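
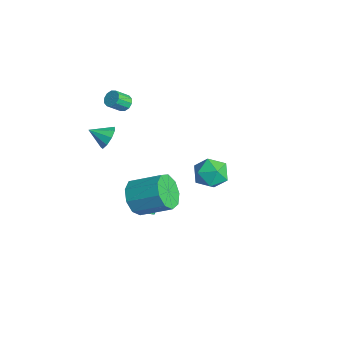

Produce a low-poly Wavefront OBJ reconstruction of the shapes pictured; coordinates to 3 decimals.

v 2.958 -3.623 0.302
v 3.753 -3.706 -0.409
v 4.717 -2.321 0.506
v 3.922 -2.237 1.218
v 3.263 -3.214 -0.638
v 4.227 -1.828 0.277
v 2.63 -2.912 -0.427
v 3.594 -1.527 0.488
v 2.15 -2.943 0.125
v 3.115 -1.558 1.04
v 2.049 -3.292 0.76
v 3.013 -1.907 1.675
v 2.372 -3.796 1.181
v 3.337 -2.41 2.096
v 2.97 -4.218 1.191
v 3.934 -2.833 2.106
v 3.562 -4.362 0.785
v 4.526 -2.977 1.7
v 3.871 -4.16 0.153
v 4.835 -2.775 1.069
v -2.209 -2.356 3.228
v -2.005 -2.68 2.861
v -1.927 -3.428 3.565
v -2.131 -3.104 3.932
v -1.757 -2.519 3.004
v -1.679 -3.267 3.708
v -1.683 -2.297 3.232
v -1.604 -3.045 3.936
v -1.809 -2.097 3.459
v -1.73 -2.845 4.163
v -2.088 -1.996 3.597
v -2.01 -2.744 4.301
v -2.413 -2.032 3.595
v -2.335 -2.78 4.299
v -2.661 -2.193 3.452
v -2.583 -2.941 4.156
v -2.736 -2.415 3.224
v -2.657 -3.163 3.928
v -2.61 -2.615 2.997
v -2.531 -3.363 3.701
v -2.33 -2.716 2.859
v -2.252 -3.464 3.563
v -2.132 2.583 -3.274
v -1.432 3.025 -3.989
v -0.968 1.295 -2.931
v -0.268 1.737 -3.646
v -0.489 2.252 -2.707
v -1.208 3.048 -2.919
v -1.192 1.272 -4.001
v -1.911 2.068 -4.213
v -0.851 2.215 -4.438
v -0.416 2.82 -3.638
v -1.984 1.5 -3.282
v -1.549 2.105 -2.482
v 2.337 -2.895 -1.675
v 2.824 -2.748 -1.571
v 1.803 -2.025 -0.405
v 2.765 -2.601 -1.698
v 2.64 -2.499 -1.82
v 2.469 -2.456 -1.921
v 2.277 -2.481 -1.984
v 2.095 -2.569 -2
v 1.95 -2.707 -1.967
v 1.863 -2.873 -1.889
v 1.849 -3.043 -1.779
v 1.909 -3.19 -1.653
v 2.034 -3.292 -1.53
v 2.205 -3.334 -1.43
v 2.396 -3.31 -1.366
v 2.578 -3.222 -1.35
v 2.723 -3.084 -1.384
v 2.81 -2.918 -1.461
v -2.412 -3.252 0.404
v -1.918 -3.727 0.054
v -2.888 -4.168 0.976
v -1.711 -3.553 0.506
v -1.831 -3.238 0.91
v -2.224 -2.93 1.078
v -2.704 -2.772 0.931
v -3.048 -2.839 0.537
v -3.094 -3.099 0.082
v -2.821 -3.43 -0.223
v -2.357 -3.679 -0.234
f 2 1 5
f 2 5 3
f 3 5 6
f 3 6 4
f 5 1 7
f 5 7 6
f 6 7 8
f 6 8 4
f 7 1 9
f 7 9 8
f 8 9 10
f 8 10 4
f 9 1 11
f 9 11 10
f 10 11 12
f 10 12 4
f 11 1 13
f 11 13 12
f 12 13 14
f 12 14 4
f 13 1 15
f 13 15 14
f 14 15 16
f 14 16 4
f 15 1 17
f 15 17 16
f 16 17 18
f 16 18 4
f 17 1 19
f 17 19 18
f 18 19 20
f 18 20 4
f 19 1 2
f 19 2 20
f 20 2 3
f 20 3 4
f 22 21 25
f 22 25 23
f 23 25 26
f 23 26 24
f 25 21 27
f 25 27 26
f 26 27 28
f 26 28 24
f 27 21 29
f 27 29 28
f 28 29 30
f 28 30 24
f 29 21 31
f 29 31 30
f 30 31 32
f 30 32 24
f 31 21 33
f 31 33 32
f 32 33 34
f 32 34 24
f 33 21 35
f 33 35 34
f 34 35 36
f 34 36 24
f 35 21 37
f 35 37 36
f 36 37 38
f 36 38 24
f 37 21 39
f 37 39 38
f 38 39 40
f 38 40 24
f 39 21 41
f 39 41 40
f 40 41 42
f 40 42 24
f 41 21 22
f 41 22 42
f 42 22 23
f 42 23 24
f 43 54 48
f 43 48 44
f 43 44 50
f 43 50 53
f 43 53 54
f 44 48 52
f 48 54 47
f 54 53 45
f 53 50 49
f 50 44 51
f 46 52 47
f 46 47 45
f 46 45 49
f 46 49 51
f 46 51 52
f 47 52 48
f 45 47 54
f 49 45 53
f 51 49 50
f 52 51 44
f 56 55 58
f 56 58 57
f 58 55 59
f 58 59 57
f 59 55 60
f 59 60 57
f 60 55 61
f 60 61 57
f 61 55 62
f 61 62 57
f 62 55 63
f 62 63 57
f 63 55 64
f 63 64 57
f 64 55 65
f 64 65 57
f 65 55 66
f 65 66 57
f 66 55 67
f 66 67 57
f 67 55 68
f 67 68 57
f 68 55 69
f 68 69 57
f 69 55 70
f 69 70 57
f 70 55 71
f 70 71 57
f 71 55 72
f 71 72 57
f 72 55 56
f 72 56 57
f 74 73 76
f 74 76 75
f 76 73 77
f 76 77 75
f 77 73 78
f 77 78 75
f 78 73 79
f 78 79 75
f 79 73 80
f 79 80 75
f 80 73 81
f 80 81 75
f 81 73 82
f 81 82 75
f 82 73 83
f 82 83 75
f 83 73 74
f 83 74 75



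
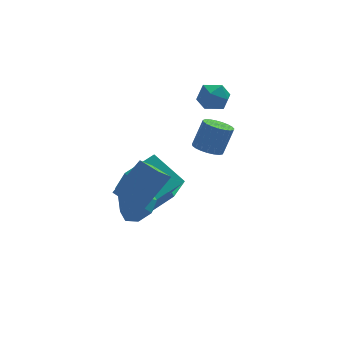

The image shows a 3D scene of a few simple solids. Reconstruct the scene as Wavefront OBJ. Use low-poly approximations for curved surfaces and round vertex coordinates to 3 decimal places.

v -1.565 -3.875 -2.034
v -2.277 -4.316 -1.245
v -1.981 -2.934 -1.883
v -2.693 -3.375 -1.094
v -0.287 -3.525 -0.686
v -0.999 -3.966 0.103
v -0.703 -2.584 -0.535
v -1.415 -3.025 0.254
v -0.337 -1.845 -3.255
v -1.151 -0.425 -2.31
v -0.402 -0.758 -4.945
v -1.216 0.662 -3.999
v 1.196 -1.202 -2.901
v 0.382 0.218 -1.955
v 1.131 -0.115 -4.59
v 0.317 1.305 -3.645
v 2.965 0.66 -2.532
v 3.442 0.153 -2.667
v 4.013 0.352 -1.404
v 3.535 0.86 -1.268
v 3.58 0.394 -2.767
v 4.15 0.593 -1.504
v 3.611 0.682 -2.826
v 4.181 0.881 -1.563
v 3.53 0.966 -2.835
v 4.1 1.165 -1.571
v 3.351 1.197 -2.79
v 3.921 1.396 -1.527
v 3.106 1.335 -2.702
v 3.676 1.534 -1.439
v 2.837 1.357 -2.583
v 3.407 1.556 -1.32
v 2.589 1.258 -2.456
v 3.159 1.457 -1.193
v 2.407 1.056 -2.342
v 2.977 1.255 -1.079
v 2.321 0.786 -2.261
v 2.891 0.985 -0.997
v 2.346 0.493 -2.226
v 2.916 0.693 -0.963
v 2.479 0.23 -2.244
v 3.049 0.429 -0.981
v 2.695 0.041 -2.312
v 3.265 0.24 -1.049
v 2.958 -0.04 -2.418
v 3.528 0.159 -1.155
v 3.223 -0.001 -2.544
v 3.793 0.198 -1.281
v -1.129 -1.998 -3.279
v -0.484 -2.43 -2.803
v -2.051 -2.122 -2.141
v -0.465 -1.74 -2.712
v -0.834 -1.201 -2.953
v -1.376 -1.129 -3.385
v -1.773 -1.566 -3.754
v -1.792 -2.256 -3.845
v -1.423 -2.795 -3.604
v -0.881 -2.868 -3.173
v 3.49 1.039 0.192
v 3.939 0.596 0.7
v 2.401 0.584 0.76
v 2.85 0.141 1.268
v 2.846 0.948 1.33
v 3.519 1.229 0.979
v 2.821 -0.049 0.481
v 3.494 0.232 0.13
v 3.526 -0.077 0.878
v 3.542 0.54 1.403
v 2.798 0.64 0.057
v 2.814 1.257 0.582
f 2 4 1
f 5 2 1
f 1 4 3
f 3 5 1
f 2 8 4
f 6 2 5
f 6 8 2
f 4 8 3
f 7 5 3
f 3 8 7
f 7 6 5
f 8 6 7
f 10 12 9
f 13 10 9
f 9 12 11
f 11 13 9
f 10 16 12
f 14 10 13
f 14 16 10
f 12 16 11
f 15 13 11
f 11 16 15
f 15 14 13
f 16 14 15
f 18 17 21
f 18 21 19
f 19 21 22
f 19 22 20
f 21 17 23
f 21 23 22
f 22 23 24
f 22 24 20
f 23 17 25
f 23 25 24
f 24 25 26
f 24 26 20
f 25 17 27
f 25 27 26
f 26 27 28
f 26 28 20
f 27 17 29
f 27 29 28
f 28 29 30
f 28 30 20
f 29 17 31
f 29 31 30
f 30 31 32
f 30 32 20
f 31 17 33
f 31 33 32
f 32 33 34
f 32 34 20
f 33 17 35
f 33 35 34
f 34 35 36
f 34 36 20
f 35 17 37
f 35 37 36
f 36 37 38
f 36 38 20
f 37 17 39
f 37 39 38
f 38 39 40
f 38 40 20
f 39 17 41
f 39 41 40
f 40 41 42
f 40 42 20
f 41 17 43
f 41 43 42
f 42 43 44
f 42 44 20
f 43 17 45
f 43 45 44
f 44 45 46
f 44 46 20
f 45 17 47
f 45 47 46
f 46 47 48
f 46 48 20
f 47 17 18
f 47 18 48
f 48 18 19
f 48 19 20
f 50 49 52
f 50 52 51
f 52 49 53
f 52 53 51
f 53 49 54
f 53 54 51
f 54 49 55
f 54 55 51
f 55 49 56
f 55 56 51
f 56 49 57
f 56 57 51
f 57 49 58
f 57 58 51
f 58 49 50
f 58 50 51
f 59 70 64
f 59 64 60
f 59 60 66
f 59 66 69
f 59 69 70
f 60 64 68
f 64 70 63
f 70 69 61
f 69 66 65
f 66 60 67
f 62 68 63
f 62 63 61
f 62 61 65
f 62 65 67
f 62 67 68
f 63 68 64
f 61 63 70
f 65 61 69
f 67 65 66
f 68 67 60



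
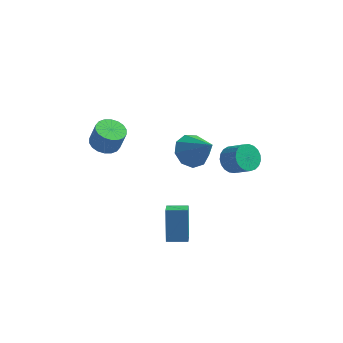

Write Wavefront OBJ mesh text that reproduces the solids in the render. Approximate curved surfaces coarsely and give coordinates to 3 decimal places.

v 0.588 -1.122 -2.193
v 0.73 -1.984 -1.686
v 0.378 -0.246 -0.647
v 0.52 -1.108 -0.139
v 1.62 -0.932 -2.161
v 1.762 -1.794 -1.653
v 1.41 -0.056 -0.614
v 1.552 -0.918 -0.107
v 3.171 1.706 1.679
v 3.563 1.437 1.087
v 4.402 0.985 1.848
v 4.009 1.254 2.441
v 3.687 1.726 1.122
v 4.526 1.273 1.883
v 3.721 2.011 1.253
v 4.56 1.558 2.015
v 3.661 2.244 1.459
v 4.5 1.791 2.22
v 3.515 2.383 1.702
v 4.354 1.931 2.463
v 3.31 2.406 1.941
v 4.149 1.953 2.703
v 3.081 2.308 2.135
v 3.92 1.855 2.897
v 2.867 2.105 2.251
v 3.706 1.653 3.012
v 2.706 1.834 2.267
v 3.545 1.381 3.028
v 2.625 1.541 2.182
v 3.464 1.088 2.943
v 2.638 1.276 2.01
v 3.477 0.823 2.771
v 2.744 1.086 1.78
v 3.583 0.633 2.542
v 2.923 1.003 1.534
v 3.762 0.55 2.295
v 3.145 1.041 1.312
v 3.984 0.589 2.074
v 3.371 1.195 1.154
v 4.21 0.742 1.916
v -2.719 0.324 3.095
v -2.252 -0.267 2.938
v -1.914 -0.296 4.047
v -2.381 0.296 4.205
v -2.051 0.005 2.884
v -1.713 -0.024 3.993
v -1.982 0.34 2.871
v -1.645 0.311 3.981
v -2.059 0.673 2.904
v -1.722 0.644 4.013
v -2.267 0.936 2.974
v -1.929 0.907 4.083
v -2.564 1.078 3.068
v -2.227 1.049 4.177
v -2.892 1.071 3.167
v -2.554 1.042 4.277
v -3.186 0.916 3.253
v -2.848 0.887 4.362
v -3.387 0.644 3.307
v -3.049 0.615 4.416
v -3.455 0.309 3.319
v -3.118 0.28 4.429
v -3.378 -0.024 3.287
v -3.041 -0.053 4.396
v -3.171 -0.287 3.217
v -2.833 -0.316 4.326
v -2.873 -0.429 3.123
v -2.536 -0.458 4.232
v -2.546 -0.422 3.023
v -2.208 -0.451 4.133
v 0.868 3.367 0.353
v 1.665 3.722 -0.114
v 2.032 2.613 1.767
v 1.43 4.181 0.324
v 0.932 4.259 0.776
v 0.404 3.92 1.031
v 0.093 3.322 0.968
v 0.145 2.744 0.618
v 0.535 2.458 0.144
v 1.081 2.597 -0.232
v 1.527 3.096 -0.334
f 2 4 1
f 5 2 1
f 1 4 3
f 3 5 1
f 2 8 4
f 6 2 5
f 6 8 2
f 4 8 3
f 7 5 3
f 3 8 7
f 7 6 5
f 8 6 7
f 10 9 13
f 10 13 11
f 11 13 14
f 11 14 12
f 13 9 15
f 13 15 14
f 14 15 16
f 14 16 12
f 15 9 17
f 15 17 16
f 16 17 18
f 16 18 12
f 17 9 19
f 17 19 18
f 18 19 20
f 18 20 12
f 19 9 21
f 19 21 20
f 20 21 22
f 20 22 12
f 21 9 23
f 21 23 22
f 22 23 24
f 22 24 12
f 23 9 25
f 23 25 24
f 24 25 26
f 24 26 12
f 25 9 27
f 25 27 26
f 26 27 28
f 26 28 12
f 27 9 29
f 27 29 28
f 28 29 30
f 28 30 12
f 29 9 31
f 29 31 30
f 30 31 32
f 30 32 12
f 31 9 33
f 31 33 32
f 32 33 34
f 32 34 12
f 33 9 35
f 33 35 34
f 34 35 36
f 34 36 12
f 35 9 37
f 35 37 36
f 36 37 38
f 36 38 12
f 37 9 39
f 37 39 38
f 38 39 40
f 38 40 12
f 39 9 10
f 39 10 40
f 40 10 11
f 40 11 12
f 42 41 45
f 42 45 43
f 43 45 46
f 43 46 44
f 45 41 47
f 45 47 46
f 46 47 48
f 46 48 44
f 47 41 49
f 47 49 48
f 48 49 50
f 48 50 44
f 49 41 51
f 49 51 50
f 50 51 52
f 50 52 44
f 51 41 53
f 51 53 52
f 52 53 54
f 52 54 44
f 53 41 55
f 53 55 54
f 54 55 56
f 54 56 44
f 55 41 57
f 55 57 56
f 56 57 58
f 56 58 44
f 57 41 59
f 57 59 58
f 58 59 60
f 58 60 44
f 59 41 61
f 59 61 60
f 60 61 62
f 60 62 44
f 61 41 63
f 61 63 62
f 62 63 64
f 62 64 44
f 63 41 65
f 63 65 64
f 64 65 66
f 64 66 44
f 65 41 67
f 65 67 66
f 66 67 68
f 66 68 44
f 67 41 69
f 67 69 68
f 68 69 70
f 68 70 44
f 69 41 42
f 69 42 70
f 70 42 43
f 70 43 44
f 72 71 74
f 72 74 73
f 74 71 75
f 74 75 73
f 75 71 76
f 75 76 73
f 76 71 77
f 76 77 73
f 77 71 78
f 77 78 73
f 78 71 79
f 78 79 73
f 79 71 80
f 79 80 73
f 80 71 81
f 80 81 73
f 81 71 72
f 81 72 73



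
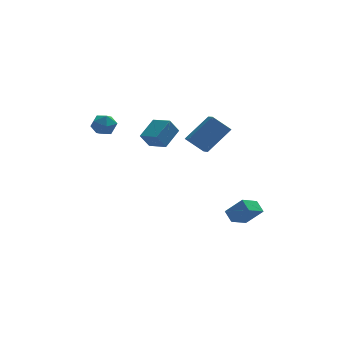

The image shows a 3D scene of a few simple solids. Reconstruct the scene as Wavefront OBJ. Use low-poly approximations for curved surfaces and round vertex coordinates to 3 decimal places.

v 3.148 -1.738 -4.485
v 2.901 -1.025 -3.995
v 4.138 -1.012 -5.044
v 3.892 -0.298 -4.554
v 4.068 -2.162 -3.406
v 3.822 -1.448 -2.916
v 5.059 -1.435 -3.965
v 4.812 -0.722 -3.475
v 0.798 -1.052 1.961
v 2.251 -0.436 3.347
v 0.772 0.136 1.461
v 2.225 0.752 2.846
v 1.815 -1.412 1.054
v 3.268 -0.796 2.439
v 1.789 -0.224 0.553
v 3.242 0.392 1.939
v -4.49 0.904 2.492
v -3.813 1.401 2.464
v -3.707 -0.141 2.876
v -3.03 0.356 2.848
v -3.614 0.475 3.441
v -4.098 1.121 3.204
v -3.422 0.139 2.136
v -3.906 0.785 1.899
v -3.153 0.929 2.244
v -3.271 1.136 3.05
v -4.249 0.124 2.29
v -4.367 0.331 3.096
v -0.801 0.406 1.579
v 0.118 1.421 2.369
v -1.622 1.373 1.293
v -0.704 2.388 2.082
v -0.236 0.612 0.658
v 0.682 1.627 1.447
v -1.058 1.579 0.371
v -0.139 2.594 1.161
f 2 4 1
f 5 2 1
f 1 4 3
f 3 5 1
f 2 8 4
f 6 2 5
f 6 8 2
f 4 8 3
f 7 5 3
f 3 8 7
f 7 6 5
f 8 6 7
f 10 12 9
f 13 10 9
f 9 12 11
f 11 13 9
f 10 16 12
f 14 10 13
f 14 16 10
f 12 16 11
f 15 13 11
f 11 16 15
f 15 14 13
f 16 14 15
f 17 28 22
f 17 22 18
f 17 18 24
f 17 24 27
f 17 27 28
f 18 22 26
f 22 28 21
f 28 27 19
f 27 24 23
f 24 18 25
f 20 26 21
f 20 21 19
f 20 19 23
f 20 23 25
f 20 25 26
f 21 26 22
f 19 21 28
f 23 19 27
f 25 23 24
f 26 25 18
f 30 32 29
f 33 30 29
f 29 32 31
f 31 33 29
f 30 36 32
f 34 30 33
f 34 36 30
f 32 36 31
f 35 33 31
f 31 36 35
f 35 34 33
f 36 34 35



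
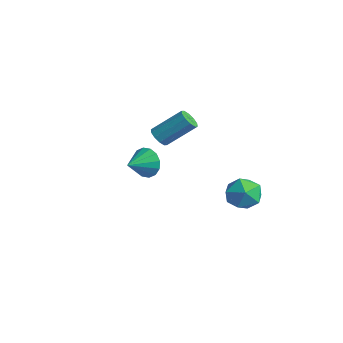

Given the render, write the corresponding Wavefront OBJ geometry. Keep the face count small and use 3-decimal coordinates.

v -1.603 2.687 -0.237
v -1.327 2.306 0.007
v -0.721 3.432 1.081
v -0.997 3.813 0.837
v -1.139 2.431 -0.23
v -0.533 3.557 0.843
v -1.129 2.654 -0.47
v -0.522 3.78 0.604
v -1.299 2.889 -0.621
v -0.693 4.015 0.453
v -1.586 3.048 -0.625
v -0.979 4.174 0.449
v -1.879 3.068 -0.481
v -1.273 4.194 0.593
v -2.067 2.943 -0.243
v -1.461 4.069 0.83
v -2.078 2.72 -0.004
v -1.471 3.846 1.07
v -1.907 2.485 0.147
v -1.301 3.611 1.221
v -1.621 2.326 0.151
v -1.014 3.452 1.225
v 3.408 3.842 -0.561
v 4.26 3.776 -0.382
v 3.5 2.724 -1.418
v 4.352 2.658 -1.239
v 3.761 2.477 -0.623
v 3.704 3.168 -0.093
v 4.056 3.332 -1.707
v 3.999 4.023 -1.177
v 4.66 3.46 -1.091
v 4.478 2.932 -0.421
v 3.282 3.568 -1.379
v 3.1 3.04 -0.709
v 1.379 0.27 0.563
v 1.76 0.172 -0.076
v 1.641 -0.75 0.877
v 2.019 0.316 0.175
v 2.107 0.447 0.53
v 1.999 0.532 0.893
v 1.725 0.546 1.168
v 1.359 0.486 1.281
v 0.997 0.369 1.201
v 0.738 0.225 0.95
v 0.651 0.093 0.596
v 0.758 0.009 0.232
v 1.032 -0.005 -0.042
v 1.399 0.054 -0.155
f 2 1 5
f 2 5 3
f 3 5 6
f 3 6 4
f 5 1 7
f 5 7 6
f 6 7 8
f 6 8 4
f 7 1 9
f 7 9 8
f 8 9 10
f 8 10 4
f 9 1 11
f 9 11 10
f 10 11 12
f 10 12 4
f 11 1 13
f 11 13 12
f 12 13 14
f 12 14 4
f 13 1 15
f 13 15 14
f 14 15 16
f 14 16 4
f 15 1 17
f 15 17 16
f 16 17 18
f 16 18 4
f 17 1 19
f 17 19 18
f 18 19 20
f 18 20 4
f 19 1 21
f 19 21 20
f 20 21 22
f 20 22 4
f 21 1 2
f 21 2 22
f 22 2 3
f 22 3 4
f 23 34 28
f 23 28 24
f 23 24 30
f 23 30 33
f 23 33 34
f 24 28 32
f 28 34 27
f 34 33 25
f 33 30 29
f 30 24 31
f 26 32 27
f 26 27 25
f 26 25 29
f 26 29 31
f 26 31 32
f 27 32 28
f 25 27 34
f 29 25 33
f 31 29 30
f 32 31 24
f 36 35 38
f 36 38 37
f 38 35 39
f 38 39 37
f 39 35 40
f 39 40 37
f 40 35 41
f 40 41 37
f 41 35 42
f 41 42 37
f 42 35 43
f 42 43 37
f 43 35 44
f 43 44 37
f 44 35 45
f 44 45 37
f 45 35 46
f 45 46 37
f 46 35 47
f 46 47 37
f 47 35 48
f 47 48 37
f 48 35 36
f 48 36 37



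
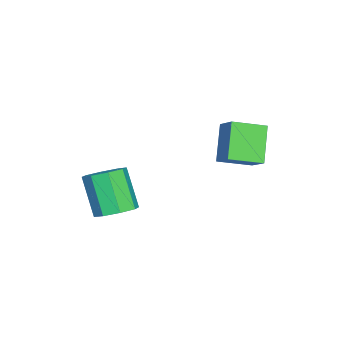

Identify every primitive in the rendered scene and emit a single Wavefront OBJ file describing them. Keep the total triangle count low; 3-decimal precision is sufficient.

v -2.875 -0.722 0.035
v -2.244 -0.177 0.623
v -3.464 0.373 -0.346
v -2.833 0.917 0.242
v -1.867 -0.597 -1.162
v -1.236 -0.053 -0.574
v -2.456 0.497 -1.543
v -1.825 1.042 -0.955
v 0.979 -3.22 -2.261
v 1.666 -3.458 -2.04
v 1.008 -4.057 -0.638
v 0.321 -3.82 -0.859
v 1.55 -2.916 -1.862
v 0.893 -3.515 -0.461
v 1.1 -2.553 -1.918
v 0.442 -3.152 -0.517
v 0.578 -2.58 -2.175
v -0.079 -3.179 -0.774
v 0.292 -2.983 -2.482
v -0.366 -3.582 -1.08
v 0.407 -3.525 -2.659
v -0.25 -4.124 -1.258
v 0.858 -3.888 -2.603
v 0.2 -4.487 -1.202
v 1.379 -3.861 -2.346
v 0.722 -4.46 -0.945
f 2 4 1
f 5 2 1
f 1 4 3
f 3 5 1
f 2 8 4
f 6 2 5
f 6 8 2
f 4 8 3
f 7 5 3
f 3 8 7
f 7 6 5
f 8 6 7
f 10 9 13
f 10 13 11
f 11 13 14
f 11 14 12
f 13 9 15
f 13 15 14
f 14 15 16
f 14 16 12
f 15 9 17
f 15 17 16
f 16 17 18
f 16 18 12
f 17 9 19
f 17 19 18
f 18 19 20
f 18 20 12
f 19 9 21
f 19 21 20
f 20 21 22
f 20 22 12
f 21 9 23
f 21 23 22
f 22 23 24
f 22 24 12
f 23 9 25
f 23 25 24
f 24 25 26
f 24 26 12
f 25 9 10
f 25 10 26
f 26 10 11
f 26 11 12



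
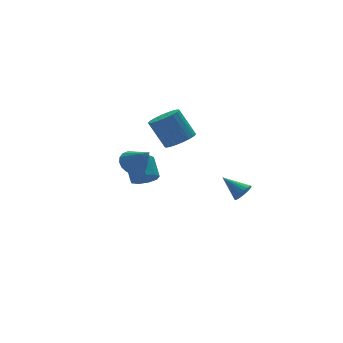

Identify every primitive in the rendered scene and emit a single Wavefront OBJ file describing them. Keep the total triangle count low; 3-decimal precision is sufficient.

v -0.351 -3.629 2.41
v 0.114 -3.696 2.86
v -0.909 -2.411 3.17
v 0.232 -3.531 2.682
v 0.249 -3.382 2.456
v 0.163 -3.277 2.223
v -0.013 -3.232 2.022
v -0.246 -3.256 1.889
v -0.498 -3.344 1.845
v -0.724 -3.481 1.899
v -0.886 -3.645 2.042
v -0.955 -3.805 2.248
v -0.92 -3.935 2.482
v -0.786 -4.012 2.704
v -0.577 -4.023 2.875
v -0.329 -3.965 2.966
v -0.084 -3.85 2.961
v -0.172 3.385 3.11
v 0.749 3.794 3.188
v 0.192 4.724 4.869
v -0.728 4.315 4.79
v 0.524 4.098 2.945
v -0.032 5.028 4.626
v 0.162 4.262 2.735
v -0.395 5.192 4.416
v -0.266 4.251 2.599
v -0.823 5.181 4.28
v -0.676 4.069 2.564
v -1.232 4.999 4.245
v -0.985 3.752 2.637
v -1.542 4.682 4.318
v -1.134 3.362 2.804
v -1.691 4.292 4.484
v -1.092 2.976 3.031
v -1.649 3.906 4.712
v -0.868 2.672 3.274
v -1.424 3.602 4.955
v -0.505 2.508 3.484
v -1.062 3.438 5.165
v -0.077 2.519 3.62
v -0.634 3.449 5.301
v 0.332 2.701 3.655
v -0.224 3.631 5.336
v 0.642 3.018 3.582
v 0.085 3.948 5.263
v 0.791 3.408 3.416
v 0.234 4.338 5.096
v -4.086 1.8 3.153
v -3.254 1.74 2.905
v -3.774 0.52 4.507
v -3.245 2.023 3.169
v -3.402 2.261 3.431
v -3.695 2.408 3.637
v -4.065 2.435 3.748
v -4.439 2.336 3.74
v -4.744 2.131 3.616
v -4.918 1.86 3.401
v -4.927 1.578 3.136
v -4.769 1.34 2.874
v -4.477 1.192 2.668
v -4.106 1.166 2.558
v -3.732 1.265 2.565
v -3.428 1.47 2.689
v -2.828 2.765 0.998
v -2.061 2.441 1.172
v -1.806 3.551 2.116
v -2.572 3.875 1.942
v -2.024 2.811 0.725
v -1.768 3.922 1.67
v -2.363 3.16 0.407
v -2.107 4.271 1.351
v -2.919 3.324 0.364
v -2.663 4.435 1.309
v -3.433 3.226 0.619
v -3.177 4.337 1.563
v -3.663 2.912 1.05
v -3.408 4.023 1.995
v -3.503 2.529 1.458
v -3.247 3.64 2.402
v -3.027 2.256 1.65
v -2.771 3.367 2.594
v -2.457 2.221 1.537
v -2.202 3.332 2.481
f 2 1 4
f 2 4 3
f 4 1 5
f 4 5 3
f 5 1 6
f 5 6 3
f 6 1 7
f 6 7 3
f 7 1 8
f 7 8 3
f 8 1 9
f 8 9 3
f 9 1 10
f 9 10 3
f 10 1 11
f 10 11 3
f 11 1 12
f 11 12 3
f 12 1 13
f 12 13 3
f 13 1 14
f 13 14 3
f 14 1 15
f 14 15 3
f 15 1 16
f 15 16 3
f 16 1 17
f 16 17 3
f 17 1 2
f 17 2 3
f 19 18 22
f 19 22 20
f 20 22 23
f 20 23 21
f 22 18 24
f 22 24 23
f 23 24 25
f 23 25 21
f 24 18 26
f 24 26 25
f 25 26 27
f 25 27 21
f 26 18 28
f 26 28 27
f 27 28 29
f 27 29 21
f 28 18 30
f 28 30 29
f 29 30 31
f 29 31 21
f 30 18 32
f 30 32 31
f 31 32 33
f 31 33 21
f 32 18 34
f 32 34 33
f 33 34 35
f 33 35 21
f 34 18 36
f 34 36 35
f 35 36 37
f 35 37 21
f 36 18 38
f 36 38 37
f 37 38 39
f 37 39 21
f 38 18 40
f 38 40 39
f 39 40 41
f 39 41 21
f 40 18 42
f 40 42 41
f 41 42 43
f 41 43 21
f 42 18 44
f 42 44 43
f 43 44 45
f 43 45 21
f 44 18 46
f 44 46 45
f 45 46 47
f 45 47 21
f 46 18 19
f 46 19 47
f 47 19 20
f 47 20 21
f 49 48 51
f 49 51 50
f 51 48 52
f 51 52 50
f 52 48 53
f 52 53 50
f 53 48 54
f 53 54 50
f 54 48 55
f 54 55 50
f 55 48 56
f 55 56 50
f 56 48 57
f 56 57 50
f 57 48 58
f 57 58 50
f 58 48 59
f 58 59 50
f 59 48 60
f 59 60 50
f 60 48 61
f 60 61 50
f 61 48 62
f 61 62 50
f 62 48 63
f 62 63 50
f 63 48 49
f 63 49 50
f 65 64 68
f 65 68 66
f 66 68 69
f 66 69 67
f 68 64 70
f 68 70 69
f 69 70 71
f 69 71 67
f 70 64 72
f 70 72 71
f 71 72 73
f 71 73 67
f 72 64 74
f 72 74 73
f 73 74 75
f 73 75 67
f 74 64 76
f 74 76 75
f 75 76 77
f 75 77 67
f 76 64 78
f 76 78 77
f 77 78 79
f 77 79 67
f 78 64 80
f 78 80 79
f 79 80 81
f 79 81 67
f 80 64 82
f 80 82 81
f 81 82 83
f 81 83 67
f 82 64 65
f 82 65 83
f 83 65 66
f 83 66 67



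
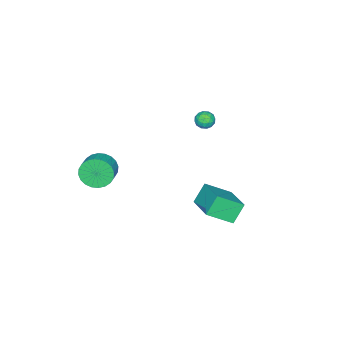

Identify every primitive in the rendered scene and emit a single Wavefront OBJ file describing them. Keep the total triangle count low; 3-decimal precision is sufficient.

v -2.935 -0.309 4.261
v -2.408 0.024 4.11
v -2.512 -1.164 3.85
v -1.985 -0.831 3.699
v -2.122 -0.953 4.314
v -2.383 -0.425 4.567
v -2.537 -0.715 3.393
v -2.798 -0.187 3.646
v -2.162 -0.227 3.573
v -1.906 -0.374 4.142
v -3.014 -0.766 3.818
v -2.758 -0.913 4.387
v -2.708 -0.068 4.221
v -2.212 -1.072 3.739
v -2.292 -1.144 4.1
v -1.982 -0.948 4.011
v -2.694 -0.331 4.49
v -2.384 -0.136 4.401
v -2.216 -0.71 4.522
v -2.536 -1.004 3.559
v -2.226 -0.809 3.47
v -2.938 -0.192 3.949
v -2.628 0.004 3.86
v -2.704 -0.43 3.438
v -2.254 -0.019 3.817
v -2.006 -0.522 3.576
v -2.33 -0.454 3.395
v -2.483 -0.143 3.545
v -2.104 -0.106 4.152
v -1.855 -0.608 3.91
v -1.936 -0.68 4.272
v -2.089 -0.369 4.421
v -1.959 -0.253 3.836
v -3.065 -0.532 4.05
v -2.816 -1.034 3.808
v -2.831 -0.771 3.539
v -2.984 -0.46 3.688
v -2.914 -0.618 4.384
v -2.666 -1.121 4.143
v -2.437 -0.997 4.415
v -2.59 -0.686 4.565
v -2.961 -0.887 4.124
v 2.583 -4.198 1.48
v 3.097 -4.581 0.686
v 4.131 -4.104 1.126
v 3.617 -3.722 1.92
v 2.992 -4.223 0.546
v 4.025 -3.747 0.985
v 2.825 -3.862 0.548
v 3.858 -3.386 0.987
v 2.621 -3.552 0.692
v 3.654 -3.076 1.131
v 2.411 -3.341 0.956
v 3.445 -2.864 1.395
v 2.227 -3.26 1.299
v 3.261 -2.783 1.739
v 2.098 -3.321 1.671
v 3.132 -2.845 2.11
v 2.043 -3.517 2.013
v 3.076 -3.04 2.452
v 2.069 -3.816 2.274
v 3.103 -3.339 2.714
v 2.175 -4.173 2.415
v 3.208 -3.697 2.854
v 2.342 -4.534 2.413
v 3.375 -4.058 2.852
v 2.546 -4.844 2.269
v 3.579 -4.368 2.708
v 2.755 -5.056 2.005
v 3.789 -4.579 2.444
v 2.939 -5.137 1.661
v 3.973 -4.66 2.101
v 3.068 -5.075 1.29
v 4.102 -4.599 1.729
v 3.124 -4.88 0.948
v 4.157 -4.403 1.387
v -0.539 2.549 0.418
v 0.466 1.424 1.344
v 0.714 4.226 1.094
v 1.72 3.101 2.019
v 0.28 2.379 -0.679
v 1.286 1.254 0.246
v 1.534 4.056 -0.004
v 2.539 2.931 0.922
f 1 38 17
f 38 12 41
f 17 41 6
f 38 41 17
f 1 17 13
f 17 6 18
f 13 18 2
f 17 18 13
f 1 13 22
f 13 2 23
f 22 23 8
f 13 23 22
f 1 22 34
f 22 8 37
f 34 37 11
f 22 37 34
f 1 34 38
f 34 11 42
f 38 42 12
f 34 42 38
f 2 18 29
f 18 6 32
f 29 32 10
f 18 32 29
f 6 41 19
f 41 12 40
f 19 40 5
f 41 40 19
f 12 42 39
f 42 11 35
f 39 35 3
f 42 35 39
f 11 37 36
f 37 8 24
f 36 24 7
f 37 24 36
f 8 23 28
f 23 2 25
f 28 25 9
f 23 25 28
f 4 30 16
f 30 10 31
f 16 31 5
f 30 31 16
f 4 16 14
f 16 5 15
f 14 15 3
f 16 15 14
f 4 14 21
f 14 3 20
f 21 20 7
f 14 20 21
f 4 21 26
f 21 7 27
f 26 27 9
f 21 27 26
f 4 26 30
f 26 9 33
f 30 33 10
f 26 33 30
f 5 31 19
f 31 10 32
f 19 32 6
f 31 32 19
f 3 15 39
f 15 5 40
f 39 40 12
f 15 40 39
f 7 20 36
f 20 3 35
f 36 35 11
f 20 35 36
f 9 27 28
f 27 7 24
f 28 24 8
f 27 24 28
f 10 33 29
f 33 9 25
f 29 25 2
f 33 25 29
f 44 43 47
f 44 47 45
f 45 47 48
f 45 48 46
f 47 43 49
f 47 49 48
f 48 49 50
f 48 50 46
f 49 43 51
f 49 51 50
f 50 51 52
f 50 52 46
f 51 43 53
f 51 53 52
f 52 53 54
f 52 54 46
f 53 43 55
f 53 55 54
f 54 55 56
f 54 56 46
f 55 43 57
f 55 57 56
f 56 57 58
f 56 58 46
f 57 43 59
f 57 59 58
f 58 59 60
f 58 60 46
f 59 43 61
f 59 61 60
f 60 61 62
f 60 62 46
f 61 43 63
f 61 63 62
f 62 63 64
f 62 64 46
f 63 43 65
f 63 65 64
f 64 65 66
f 64 66 46
f 65 43 67
f 65 67 66
f 66 67 68
f 66 68 46
f 67 43 69
f 67 69 68
f 68 69 70
f 68 70 46
f 69 43 71
f 69 71 70
f 70 71 72
f 70 72 46
f 71 43 73
f 71 73 72
f 72 73 74
f 72 74 46
f 73 43 75
f 73 75 74
f 74 75 76
f 74 76 46
f 75 43 44
f 75 44 76
f 76 44 45
f 76 45 46
f 78 80 77
f 81 78 77
f 77 80 79
f 79 81 77
f 78 84 80
f 82 78 81
f 82 84 78
f 80 84 79
f 83 81 79
f 79 84 83
f 83 82 81
f 84 82 83



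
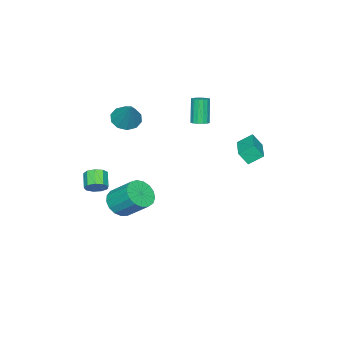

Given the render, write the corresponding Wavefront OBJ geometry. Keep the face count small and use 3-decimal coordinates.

v -2.992 0.291 2.163
v -2.558 -0.073 2.228
v -3.094 -0.416 3.901
v -3.528 -0.051 3.837
v -2.452 0.188 2.315
v -2.988 -0.155 3.988
v -2.491 0.477 2.362
v -3.027 0.134 4.035
v -2.664 0.716 2.355
v -3.2 0.373 4.029
v -2.924 0.841 2.298
v -3.46 0.499 3.971
v -3.203 0.819 2.204
v -3.739 0.477 3.877
v -3.426 0.656 2.099
v -3.962 0.313 3.772
v -3.532 0.395 2.012
v -4.068 0.052 3.685
v -3.493 0.106 1.965
v -4.029 -0.237 3.638
v -3.32 -0.133 1.971
v -3.856 -0.476 3.645
v -3.06 -0.259 2.029
v -3.596 -0.601 3.702
v -2.781 -0.237 2.123
v -3.317 -0.579 3.796
v 3.785 -2.232 -0.924
v 4.327 -2.441 -0.516
v 3.617 -3.016 0.132
v 3.075 -2.808 -0.276
v 4.143 -2.024 -0.347
v 3.433 -2.599 0.301
v 3.791 -1.705 -0.449
v 3.081 -2.28 0.199
v 3.436 -1.632 -0.773
v 2.727 -2.208 -0.125
v 3.245 -1.841 -1.167
v 2.535 -2.416 -0.519
v 3.306 -2.232 -1.448
v 2.596 -2.808 -0.8
v 3.591 -2.624 -1.484
v 2.882 -3.199 -0.836
v 3.967 -2.832 -1.257
v 3.257 -3.408 -0.609
v 4.257 -2.76 -0.875
v 3.548 -3.335 -0.227
v 0.586 -2.948 -4.086
v 1.116 -3.539 -3.398
v 1.084 -2.043 -2.087
v 0.554 -1.452 -2.774
v 1.476 -3.304 -3.657
v 1.444 -1.808 -2.346
v 1.633 -2.988 -4.015
v 1.601 -1.491 -2.704
v 1.55 -2.662 -4.389
v 1.518 -1.165 -3.078
v 1.246 -2.402 -4.693
v 1.214 -0.905 -3.382
v 0.791 -2.267 -4.858
v 0.758 -0.771 -3.547
v 0.289 -2.288 -4.846
v 0.257 -0.792 -3.535
v -0.145 -2.461 -4.66
v -0.177 -0.964 -3.349
v -0.411 -2.745 -4.342
v -0.444 -1.248 -3.031
v -0.449 -3.076 -3.966
v -0.482 -1.579 -2.655
v -0.25 -3.377 -3.617
v -0.282 -1.88 -2.306
v 0.141 -3.58 -3.375
v 0.109 -2.084 -2.064
v 0.634 -3.639 -3.296
v 0.602 -2.142 -1.985
v 0.409 -2.57 3.17
v 0.98 -2.091 2.597
v 1.231 -1.59 4.81
v 0.49 -1.785 2.66
v -0.031 -1.779 2.917
v -0.384 -2.076 3.271
v -0.433 -2.561 3.586
v -0.161 -3.05 3.743
v 0.329 -3.356 3.68
v 0.849 -3.362 3.423
v 1.202 -3.065 3.069
v 1.252 -2.58 2.753
v -3.687 3.129 0.215
v -3.435 2.602 1.039
v -4.265 3.827 0.839
v -4.013 3.3 1.663
v -1.987 4.32 0.457
v -1.735 3.793 1.281
v -2.565 5.018 1.081
v -2.313 4.491 1.905
f 2 1 5
f 2 5 3
f 3 5 6
f 3 6 4
f 5 1 7
f 5 7 6
f 6 7 8
f 6 8 4
f 7 1 9
f 7 9 8
f 8 9 10
f 8 10 4
f 9 1 11
f 9 11 10
f 10 11 12
f 10 12 4
f 11 1 13
f 11 13 12
f 12 13 14
f 12 14 4
f 13 1 15
f 13 15 14
f 14 15 16
f 14 16 4
f 15 1 17
f 15 17 16
f 16 17 18
f 16 18 4
f 17 1 19
f 17 19 18
f 18 19 20
f 18 20 4
f 19 1 21
f 19 21 20
f 20 21 22
f 20 22 4
f 21 1 23
f 21 23 22
f 22 23 24
f 22 24 4
f 23 1 25
f 23 25 24
f 24 25 26
f 24 26 4
f 25 1 2
f 25 2 26
f 26 2 3
f 26 3 4
f 28 27 31
f 28 31 29
f 29 31 32
f 29 32 30
f 31 27 33
f 31 33 32
f 32 33 34
f 32 34 30
f 33 27 35
f 33 35 34
f 34 35 36
f 34 36 30
f 35 27 37
f 35 37 36
f 36 37 38
f 36 38 30
f 37 27 39
f 37 39 38
f 38 39 40
f 38 40 30
f 39 27 41
f 39 41 40
f 40 41 42
f 40 42 30
f 41 27 43
f 41 43 42
f 42 43 44
f 42 44 30
f 43 27 45
f 43 45 44
f 44 45 46
f 44 46 30
f 45 27 28
f 45 28 46
f 46 28 29
f 46 29 30
f 48 47 51
f 48 51 49
f 49 51 52
f 49 52 50
f 51 47 53
f 51 53 52
f 52 53 54
f 52 54 50
f 53 47 55
f 53 55 54
f 54 55 56
f 54 56 50
f 55 47 57
f 55 57 56
f 56 57 58
f 56 58 50
f 57 47 59
f 57 59 58
f 58 59 60
f 58 60 50
f 59 47 61
f 59 61 60
f 60 61 62
f 60 62 50
f 61 47 63
f 61 63 62
f 62 63 64
f 62 64 50
f 63 47 65
f 63 65 64
f 64 65 66
f 64 66 50
f 65 47 67
f 65 67 66
f 66 67 68
f 66 68 50
f 67 47 69
f 67 69 68
f 68 69 70
f 68 70 50
f 69 47 71
f 69 71 70
f 70 71 72
f 70 72 50
f 71 47 73
f 71 73 72
f 72 73 74
f 72 74 50
f 73 47 48
f 73 48 74
f 74 48 49
f 74 49 50
f 76 75 78
f 76 78 77
f 78 75 79
f 78 79 77
f 79 75 80
f 79 80 77
f 80 75 81
f 80 81 77
f 81 75 82
f 81 82 77
f 82 75 83
f 82 83 77
f 83 75 84
f 83 84 77
f 84 75 85
f 84 85 77
f 85 75 86
f 85 86 77
f 86 75 76
f 86 76 77
f 88 90 87
f 91 88 87
f 87 90 89
f 89 91 87
f 88 94 90
f 92 88 91
f 92 94 88
f 90 94 89
f 93 91 89
f 89 94 93
f 93 92 91
f 94 92 93



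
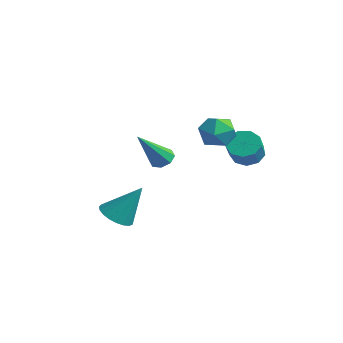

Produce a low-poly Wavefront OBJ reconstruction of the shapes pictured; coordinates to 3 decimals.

v -3.661 -1.302 0.435
v -3.238 -1.583 0.096
v -3.279 -2.698 2.065
v -3.06 -1.235 0.352
v -3.234 -0.927 0.656
v -3.658 -0.838 0.831
v -4.083 -1.022 0.774
v -4.261 -1.369 0.518
v -4.087 -1.677 0.213
v -3.664 -1.766 0.038
v -2.353 -4.209 -1.804
v -1.619 -4.606 -1.896
v -1.687 -3.351 -0.196
v -1.565 -4.311 -2.076
v -1.647 -3.999 -2.208
v -1.852 -3.723 -2.271
v -2.143 -3.531 -2.253
v -2.47 -3.456 -2.157
v -2.777 -3.511 -2
v -3.011 -3.687 -1.809
v -3.131 -3.953 -1.618
v -3.117 -4.264 -1.458
v -2.97 -4.565 -1.358
v -2.717 -4.804 -1.336
v -2.4 -4.94 -1.394
v -2.076 -4.95 -1.523
v -1.8 -4.832 -1.701
v 0.689 -1.1 3.445
v 1.523 -0.862 3.279
v 1.137 -2.398 3.841
v 1.971 -2.16 3.675
v 1.538 -1.802 4.356
v 1.261 -1 4.111
v 1.399 -2.26 3.009
v 1.122 -1.458 2.764
v 1.962 -1.58 3.009
v 2.048 -1.296 3.841
v 0.612 -1.964 3.279
v 0.698 -1.68 4.111
v 1.225 -0.154 2.129
v 1.746 0.355 2.072
v 2.456 -0.278 2.913
v 1.935 -0.786 2.971
v 1.426 0.478 2.435
v 2.136 -0.155 3.276
v 1.012 0.306 2.655
v 1.722 -0.327 3.496
v 0.698 -0.081 2.629
v 1.408 -0.714 3.47
v 0.63 -0.502 2.37
v 1.34 -1.135 3.211
v 0.841 -0.76 1.998
v 1.551 -1.393 2.839
v 1.231 -0.734 1.687
v 1.941 -1.367 2.528
v 1.618 -0.437 1.584
v 2.329 -1.07 2.425
v 1.822 -0.007 1.736
v 2.532 -0.64 2.577
f 2 1 4
f 2 4 3
f 4 1 5
f 4 5 3
f 5 1 6
f 5 6 3
f 6 1 7
f 6 7 3
f 7 1 8
f 7 8 3
f 8 1 9
f 8 9 3
f 9 1 10
f 9 10 3
f 10 1 2
f 10 2 3
f 12 11 14
f 12 14 13
f 14 11 15
f 14 15 13
f 15 11 16
f 15 16 13
f 16 11 17
f 16 17 13
f 17 11 18
f 17 18 13
f 18 11 19
f 18 19 13
f 19 11 20
f 19 20 13
f 20 11 21
f 20 21 13
f 21 11 22
f 21 22 13
f 22 11 23
f 22 23 13
f 23 11 24
f 23 24 13
f 24 11 25
f 24 25 13
f 25 11 26
f 25 26 13
f 26 11 27
f 26 27 13
f 27 11 12
f 27 12 13
f 28 39 33
f 28 33 29
f 28 29 35
f 28 35 38
f 28 38 39
f 29 33 37
f 33 39 32
f 39 38 30
f 38 35 34
f 35 29 36
f 31 37 32
f 31 32 30
f 31 30 34
f 31 34 36
f 31 36 37
f 32 37 33
f 30 32 39
f 34 30 38
f 36 34 35
f 37 36 29
f 41 40 44
f 41 44 42
f 42 44 45
f 42 45 43
f 44 40 46
f 44 46 45
f 45 46 47
f 45 47 43
f 46 40 48
f 46 48 47
f 47 48 49
f 47 49 43
f 48 40 50
f 48 50 49
f 49 50 51
f 49 51 43
f 50 40 52
f 50 52 51
f 51 52 53
f 51 53 43
f 52 40 54
f 52 54 53
f 53 54 55
f 53 55 43
f 54 40 56
f 54 56 55
f 55 56 57
f 55 57 43
f 56 40 58
f 56 58 57
f 57 58 59
f 57 59 43
f 58 40 41
f 58 41 59
f 59 41 42
f 59 42 43



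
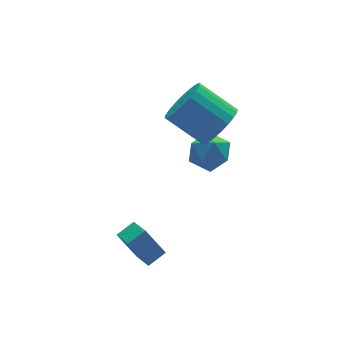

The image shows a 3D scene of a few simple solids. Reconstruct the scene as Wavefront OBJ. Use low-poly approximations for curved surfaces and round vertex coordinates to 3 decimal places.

v -1.976 1.125 0.753
v -1.965 0.163 1.09
v -1.203 1.25 1.084
v -1.192 0.288 1.422
v -1.368 0.692 -0.502
v -1.357 -0.27 -0.164
v -0.595 0.817 -0.17
v -0.584 -0.145 0.167
v 3.498 3.293 3.173
v 3.803 2.777 4.035
v 2.787 3.971 5.109
v 2.482 4.487 4.247
v 4.099 3.059 4.001
v 3.083 4.252 5.076
v 4.303 3.376 3.842
v 3.287 4.57 4.916
v 4.384 3.681 3.581
v 3.369 4.874 4.655
v 4.331 3.926 3.257
v 3.316 5.12 4.331
v 4.151 4.076 2.921
v 3.135 5.269 3.995
v 3.871 4.106 2.623
v 2.856 5.3 3.697
v 3.535 4.012 2.409
v 2.519 5.206 3.483
v 3.193 3.809 2.311
v 2.177 5.003 3.385
v 2.897 3.528 2.344
v 1.881 4.721 3.419
v 2.693 3.21 2.504
v 1.677 4.404 3.578
v 2.611 2.906 2.765
v 1.596 4.099 3.839
v 2.664 2.66 3.089
v 1.649 3.854 4.163
v 2.845 2.511 3.425
v 1.829 3.704 4.499
v 3.124 2.48 3.723
v 2.109 3.674 4.797
v 3.461 2.574 3.937
v 2.445 3.768 5.011
v 3.073 4.695 1.113
v 3.992 4.426 0.978
v 2.688 3.214 1.442
v 3.607 2.945 1.307
v 3.37 3.492 2.069
v 3.608 4.407 1.866
v 3.072 3.233 0.554
v 3.31 4.148 0.351
v 3.992 3.522 0.633
v 4.176 3.682 1.569
v 2.504 3.958 0.851
v 2.688 4.118 1.787
f 2 4 1
f 5 2 1
f 1 4 3
f 3 5 1
f 2 8 4
f 6 2 5
f 6 8 2
f 4 8 3
f 7 5 3
f 3 8 7
f 7 6 5
f 8 6 7
f 10 9 13
f 10 13 11
f 11 13 14
f 11 14 12
f 13 9 15
f 13 15 14
f 14 15 16
f 14 16 12
f 15 9 17
f 15 17 16
f 16 17 18
f 16 18 12
f 17 9 19
f 17 19 18
f 18 19 20
f 18 20 12
f 19 9 21
f 19 21 20
f 20 21 22
f 20 22 12
f 21 9 23
f 21 23 22
f 22 23 24
f 22 24 12
f 23 9 25
f 23 25 24
f 24 25 26
f 24 26 12
f 25 9 27
f 25 27 26
f 26 27 28
f 26 28 12
f 27 9 29
f 27 29 28
f 28 29 30
f 28 30 12
f 29 9 31
f 29 31 30
f 30 31 32
f 30 32 12
f 31 9 33
f 31 33 32
f 32 33 34
f 32 34 12
f 33 9 35
f 33 35 34
f 34 35 36
f 34 36 12
f 35 9 37
f 35 37 36
f 36 37 38
f 36 38 12
f 37 9 39
f 37 39 38
f 38 39 40
f 38 40 12
f 39 9 41
f 39 41 40
f 40 41 42
f 40 42 12
f 41 9 10
f 41 10 42
f 42 10 11
f 42 11 12
f 43 54 48
f 43 48 44
f 43 44 50
f 43 50 53
f 43 53 54
f 44 48 52
f 48 54 47
f 54 53 45
f 53 50 49
f 50 44 51
f 46 52 47
f 46 47 45
f 46 45 49
f 46 49 51
f 46 51 52
f 47 52 48
f 45 47 54
f 49 45 53
f 51 49 50
f 52 51 44



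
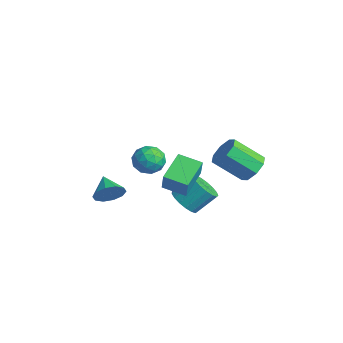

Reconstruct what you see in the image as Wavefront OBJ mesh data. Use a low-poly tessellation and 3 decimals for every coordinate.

v -4.206 0.874 -3.616
v -3.415 1.415 -3.182
v -3.545 -0.575 -3.018
v -2.754 -0.034 -2.584
v -3.728 0.061 -2.2
v -4.137 0.956 -2.57
v -2.823 -0.116 -3.63
v -3.232 0.779 -4
v -2.56 0.802 -3.191
v -3.119 0.912 -2.307
v -3.841 -0.072 -3.893
v -4.4 0.038 -3.009
v -3.869 1.272 -3.451
v -3.091 -0.432 -2.749
v -3.664 -0.376 -2.523
v -3.199 -0.058 -2.268
v -4.293 1.002 -3.091
v -3.828 1.32 -2.837
v -4.012 0.524 -2.259
v -3.132 -0.48 -3.363
v -2.667 -0.162 -3.109
v -3.761 0.898 -3.932
v -3.296 1.216 -3.677
v -2.948 0.316 -3.941
v -2.901 1.229 -3.202
v -2.513 0.378 -2.85
v -2.554 0.329 -3.465
v -2.794 0.856 -3.682
v -3.23 1.294 -2.682
v -2.841 0.442 -2.331
v -3.414 0.498 -2.105
v -3.654 1.024 -2.322
v -2.728 0.934 -2.688
v -4.119 0.398 -3.869
v -3.73 -0.454 -3.518
v -3.306 -0.184 -3.878
v -3.546 0.342 -4.095
v -4.447 0.462 -3.35
v -4.059 -0.389 -2.998
v -4.166 -0.016 -2.518
v -4.406 0.511 -2.735
v -4.232 -0.094 -3.512
v 1.361 0.126 -3.595
v 2.336 0.036 -3.742
v 2.614 1.204 -2.611
v 1.639 1.294 -2.465
v 2.204 0.368 -4.054
v 2.483 1.537 -2.923
v 1.88 0.645 -4.26
v 2.158 1.814 -3.129
v 1.436 0.803 -4.314
v 1.715 1.971 -3.183
v 0.975 0.805 -4.203
v 1.254 1.974 -3.072
v 0.603 0.653 -3.953
v 0.881 1.821 -2.822
v 0.404 0.379 -3.622
v 0.682 1.548 -2.491
v 0.424 0.047 -3.284
v 0.703 1.216 -2.153
v 0.659 -0.267 -3.018
v 0.938 0.902 -1.887
v 1.055 -0.49 -2.884
v 1.333 0.678 -1.753
v 1.52 -0.573 -2.913
v 1.799 0.596 -1.782
v 1.95 -0.496 -3.098
v 2.228 0.673 -1.967
v 2.244 -0.276 -3.398
v 2.522 0.893 -2.267
v -1.371 -3.11 -3.559
v -1.051 -3.518 -2.739
v -2.649 -2.87 -2.941
v -0.929 -2.932 -2.714
v -0.975 -2.414 -3.012
v -1.173 -2.161 -3.519
v -1.446 -2.272 -4.041
v -1.691 -2.702 -4.379
v -1.813 -3.289 -4.404
v -1.766 -3.807 -4.106
v -1.569 -4.059 -3.599
v -1.296 -3.949 -3.077
v 2.461 3.83 -1.378
v 3.369 3.503 -1.116
v 2.467 2.103 0.26
v 1.559 2.43 -0.002
v 3.13 4.085 -0.68
v 2.229 2.685 0.696
v 2.5 4.518 -0.653
v 1.598 3.118 0.723
v 1.846 4.548 -1.05
v 0.945 3.148 0.325
v 1.553 4.157 -1.64
v 0.651 2.757 -0.264
v 1.791 3.575 -2.076
v 0.89 2.175 -0.7
v 2.422 3.142 -2.103
v 1.52 1.742 -0.727
v 3.075 3.112 -1.705
v 2.174 1.712 -0.33
v 2.144 -0.764 0.228
v 2.743 -0.986 1.496
v 3.186 0.14 -0.106
v 3.786 -0.082 1.161
v 3.154 -2.198 -0.501
v 3.754 -2.42 0.766
v 4.197 -1.294 -0.836
v 4.796 -1.516 0.432
f 1 38 17
f 38 12 41
f 17 41 6
f 38 41 17
f 1 17 13
f 17 6 18
f 13 18 2
f 17 18 13
f 1 13 22
f 13 2 23
f 22 23 8
f 13 23 22
f 1 22 34
f 22 8 37
f 34 37 11
f 22 37 34
f 1 34 38
f 34 11 42
f 38 42 12
f 34 42 38
f 2 18 29
f 18 6 32
f 29 32 10
f 18 32 29
f 6 41 19
f 41 12 40
f 19 40 5
f 41 40 19
f 12 42 39
f 42 11 35
f 39 35 3
f 42 35 39
f 11 37 36
f 37 8 24
f 36 24 7
f 37 24 36
f 8 23 28
f 23 2 25
f 28 25 9
f 23 25 28
f 4 30 16
f 30 10 31
f 16 31 5
f 30 31 16
f 4 16 14
f 16 5 15
f 14 15 3
f 16 15 14
f 4 14 21
f 14 3 20
f 21 20 7
f 14 20 21
f 4 21 26
f 21 7 27
f 26 27 9
f 21 27 26
f 4 26 30
f 26 9 33
f 30 33 10
f 26 33 30
f 5 31 19
f 31 10 32
f 19 32 6
f 31 32 19
f 3 15 39
f 15 5 40
f 39 40 12
f 15 40 39
f 7 20 36
f 20 3 35
f 36 35 11
f 20 35 36
f 9 27 28
f 27 7 24
f 28 24 8
f 27 24 28
f 10 33 29
f 33 9 25
f 29 25 2
f 33 25 29
f 44 43 47
f 44 47 45
f 45 47 48
f 45 48 46
f 47 43 49
f 47 49 48
f 48 49 50
f 48 50 46
f 49 43 51
f 49 51 50
f 50 51 52
f 50 52 46
f 51 43 53
f 51 53 52
f 52 53 54
f 52 54 46
f 53 43 55
f 53 55 54
f 54 55 56
f 54 56 46
f 55 43 57
f 55 57 56
f 56 57 58
f 56 58 46
f 57 43 59
f 57 59 58
f 58 59 60
f 58 60 46
f 59 43 61
f 59 61 60
f 60 61 62
f 60 62 46
f 61 43 63
f 61 63 62
f 62 63 64
f 62 64 46
f 63 43 65
f 63 65 64
f 64 65 66
f 64 66 46
f 65 43 67
f 65 67 66
f 66 67 68
f 66 68 46
f 67 43 69
f 67 69 68
f 68 69 70
f 68 70 46
f 69 43 44
f 69 44 70
f 70 44 45
f 70 45 46
f 72 71 74
f 72 74 73
f 74 71 75
f 74 75 73
f 75 71 76
f 75 76 73
f 76 71 77
f 76 77 73
f 77 71 78
f 77 78 73
f 78 71 79
f 78 79 73
f 79 71 80
f 79 80 73
f 80 71 81
f 80 81 73
f 81 71 82
f 81 82 73
f 82 71 72
f 82 72 73
f 84 83 87
f 84 87 85
f 85 87 88
f 85 88 86
f 87 83 89
f 87 89 88
f 88 89 90
f 88 90 86
f 89 83 91
f 89 91 90
f 90 91 92
f 90 92 86
f 91 83 93
f 91 93 92
f 92 93 94
f 92 94 86
f 93 83 95
f 93 95 94
f 94 95 96
f 94 96 86
f 95 83 97
f 95 97 96
f 96 97 98
f 96 98 86
f 97 83 99
f 97 99 98
f 98 99 100
f 98 100 86
f 99 83 84
f 99 84 100
f 100 84 85
f 100 85 86
f 102 104 101
f 105 102 101
f 101 104 103
f 103 105 101
f 102 108 104
f 106 102 105
f 106 108 102
f 104 108 103
f 107 105 103
f 103 108 107
f 107 106 105
f 108 106 107



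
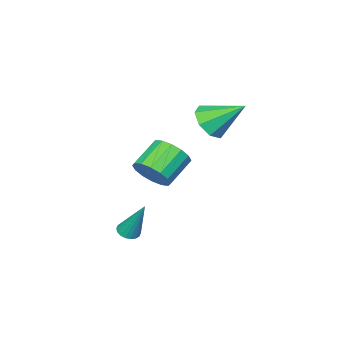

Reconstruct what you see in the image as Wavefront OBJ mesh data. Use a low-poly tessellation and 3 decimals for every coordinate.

v 1.779 -0.707 0.413
v 2.303 -0.778 1.226
v 0.966 -0.883 2.08
v 0.441 -0.813 1.267
v 2.225 -0.286 1.164
v 0.887 -0.391 2.018
v 2.027 0.093 0.901
v 0.689 -0.012 1.754
v 1.763 0.258 0.507
v 0.425 0.153 1.36
v 1.503 0.164 0.088
v 0.165 0.059 0.941
v 1.317 -0.164 -0.244
v -0.021 -0.269 0.609
v 1.254 -0.637 -0.4
v -0.083 -0.742 0.454
v 1.333 -1.129 -0.338
v -0.005 -1.234 0.516
v 1.531 -1.508 -0.074
v 0.193 -1.613 0.779
v 1.795 -1.673 0.32
v 0.457 -1.778 1.173
v 2.055 -1.579 0.739
v 0.717 -1.684 1.592
v 2.241 -1.251 1.071
v 0.903 -1.356 1.924
v 3.217 -0.62 -2.4
v 3.612 -0.945 -2.228
v 3.203 0.36 -0.52
v 3.733 -0.76 -2.323
v 3.751 -0.548 -2.434
v 3.664 -0.349 -2.537
v 3.488 -0.205 -2.614
v 3.259 -0.142 -2.649
v 3.021 -0.174 -2.634
v 2.822 -0.294 -2.573
v 2.701 -0.479 -2.477
v 2.683 -0.692 -2.367
v 2.77 -0.89 -2.263
v 2.946 -1.035 -2.186
v 3.176 -1.097 -2.152
v 3.413 -1.065 -2.167
v -2.477 -1.403 1.814
v -1.525 -1.139 2.068
v -3.203 0.023 3.046
v -1.791 -0.741 1.451
v -2.459 -0.731 1.047
v -3.137 -1.115 1.091
v -3.429 -1.668 1.559
v -3.163 -2.065 2.176
v -2.495 -2.075 2.581
v -1.817 -1.691 2.536
f 2 1 5
f 2 5 3
f 3 5 6
f 3 6 4
f 5 1 7
f 5 7 6
f 6 7 8
f 6 8 4
f 7 1 9
f 7 9 8
f 8 9 10
f 8 10 4
f 9 1 11
f 9 11 10
f 10 11 12
f 10 12 4
f 11 1 13
f 11 13 12
f 12 13 14
f 12 14 4
f 13 1 15
f 13 15 14
f 14 15 16
f 14 16 4
f 15 1 17
f 15 17 16
f 16 17 18
f 16 18 4
f 17 1 19
f 17 19 18
f 18 19 20
f 18 20 4
f 19 1 21
f 19 21 20
f 20 21 22
f 20 22 4
f 21 1 23
f 21 23 22
f 22 23 24
f 22 24 4
f 23 1 25
f 23 25 24
f 24 25 26
f 24 26 4
f 25 1 2
f 25 2 26
f 26 2 3
f 26 3 4
f 28 27 30
f 28 30 29
f 30 27 31
f 30 31 29
f 31 27 32
f 31 32 29
f 32 27 33
f 32 33 29
f 33 27 34
f 33 34 29
f 34 27 35
f 34 35 29
f 35 27 36
f 35 36 29
f 36 27 37
f 36 37 29
f 37 27 38
f 37 38 29
f 38 27 39
f 38 39 29
f 39 27 40
f 39 40 29
f 40 27 41
f 40 41 29
f 41 27 42
f 41 42 29
f 42 27 28
f 42 28 29
f 44 43 46
f 44 46 45
f 46 43 47
f 46 47 45
f 47 43 48
f 47 48 45
f 48 43 49
f 48 49 45
f 49 43 50
f 49 50 45
f 50 43 51
f 50 51 45
f 51 43 52
f 51 52 45
f 52 43 44
f 52 44 45



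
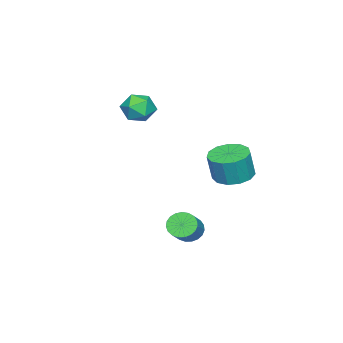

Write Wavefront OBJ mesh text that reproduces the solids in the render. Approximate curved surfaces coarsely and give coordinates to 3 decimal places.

v -3.371 -0.172 3.343
v -2.823 -0.4 4.08
v -3.137 -1.56 2.74
v -2.589 -1.788 3.477
v -3.521 -1.675 3.597
v -3.666 -0.817 3.97
v -2.294 -1.143 2.85
v -2.439 -0.285 3.223
v -2.158 -1 3.776
v -2.916 -1.329 4.237
v -3.044 -0.631 2.583
v -3.802 -0.96 3.044
v -1.254 2.756 -3.027
v -0.793 2.829 -3.614
v 0.235 3.038 -2.78
v -0.226 2.964 -2.193
v -0.889 3.123 -3.569
v 0.139 3.331 -2.736
v -1.048 3.353 -3.431
v -0.019 3.561 -2.597
v -1.242 3.48 -3.223
v -0.214 3.688 -2.389
v -1.439 3.481 -2.981
v -0.41 3.69 -2.147
v -1.603 3.357 -2.747
v -0.575 3.566 -1.913
v -1.708 3.13 -2.561
v -0.679 3.338 -1.727
v -1.734 2.837 -2.456
v -0.705 3.046 -1.622
v -1.677 2.531 -2.449
v -0.648 2.739 -1.616
v -1.546 2.263 -2.543
v -0.518 2.472 -1.709
v -1.366 2.081 -2.72
v -0.338 2.289 -1.886
v -1.166 2.015 -2.95
v -0.138 2.223 -2.117
v -0.981 2.077 -3.194
v 0.047 2.286 -2.36
v -0.844 2.257 -3.408
v 0.184 2.466 -2.575
v -0.777 2.523 -3.557
v 0.251 2.732 -2.723
v -3.891 3.679 -0.321
v -2.949 3.307 -0.553
v -2.626 3.189 0.949
v -3.569 3.561 1.181
v -2.892 3.889 -0.519
v -2.569 3.771 0.982
v -3.154 4.405 -0.422
v -2.831 4.287 1.079
v -3.649 4.69 -0.294
v -3.326 4.572 1.208
v -4.221 4.654 -0.173
v -3.898 4.536 1.328
v -4.689 4.309 -0.1
v -4.366 4.191 1.401
v -4.903 3.763 -0.096
v -4.581 3.646 1.405
v -4.797 3.191 -0.164
v -4.474 3.074 1.337
v -4.402 2.774 -0.282
v -4.079 2.656 1.22
v -3.846 2.644 -0.411
v -3.523 2.526 1.09
v -3.304 2.842 -0.512
v -2.981 2.725 0.989
f 1 12 6
f 1 6 2
f 1 2 8
f 1 8 11
f 1 11 12
f 2 6 10
f 6 12 5
f 12 11 3
f 11 8 7
f 8 2 9
f 4 10 5
f 4 5 3
f 4 3 7
f 4 7 9
f 4 9 10
f 5 10 6
f 3 5 12
f 7 3 11
f 9 7 8
f 10 9 2
f 14 13 17
f 14 17 15
f 15 17 18
f 15 18 16
f 17 13 19
f 17 19 18
f 18 19 20
f 18 20 16
f 19 13 21
f 19 21 20
f 20 21 22
f 20 22 16
f 21 13 23
f 21 23 22
f 22 23 24
f 22 24 16
f 23 13 25
f 23 25 24
f 24 25 26
f 24 26 16
f 25 13 27
f 25 27 26
f 26 27 28
f 26 28 16
f 27 13 29
f 27 29 28
f 28 29 30
f 28 30 16
f 29 13 31
f 29 31 30
f 30 31 32
f 30 32 16
f 31 13 33
f 31 33 32
f 32 33 34
f 32 34 16
f 33 13 35
f 33 35 34
f 34 35 36
f 34 36 16
f 35 13 37
f 35 37 36
f 36 37 38
f 36 38 16
f 37 13 39
f 37 39 38
f 38 39 40
f 38 40 16
f 39 13 41
f 39 41 40
f 40 41 42
f 40 42 16
f 41 13 43
f 41 43 42
f 42 43 44
f 42 44 16
f 43 13 14
f 43 14 44
f 44 14 15
f 44 15 16
f 46 45 49
f 46 49 47
f 47 49 50
f 47 50 48
f 49 45 51
f 49 51 50
f 50 51 52
f 50 52 48
f 51 45 53
f 51 53 52
f 52 53 54
f 52 54 48
f 53 45 55
f 53 55 54
f 54 55 56
f 54 56 48
f 55 45 57
f 55 57 56
f 56 57 58
f 56 58 48
f 57 45 59
f 57 59 58
f 58 59 60
f 58 60 48
f 59 45 61
f 59 61 60
f 60 61 62
f 60 62 48
f 61 45 63
f 61 63 62
f 62 63 64
f 62 64 48
f 63 45 65
f 63 65 64
f 64 65 66
f 64 66 48
f 65 45 67
f 65 67 66
f 66 67 68
f 66 68 48
f 67 45 46
f 67 46 68
f 68 46 47
f 68 47 48



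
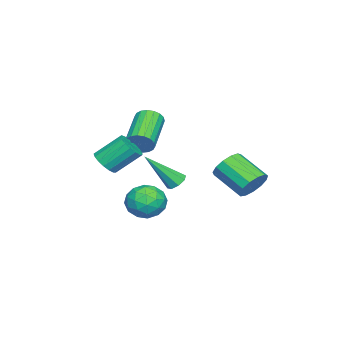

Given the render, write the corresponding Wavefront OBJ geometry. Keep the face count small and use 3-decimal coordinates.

v 1.746 1.338 -1.987
v 2.216 1.604 -1.977
v 2.414 0.102 -0.373
v 1.932 1.775 -1.73
v 1.54 1.689 -1.633
v 1.268 1.398 -1.743
v 1.276 1.072 -1.997
v 1.56 0.901 -2.245
v 1.953 0.987 -2.342
v 2.224 1.278 -2.231
v 0.547 -0.174 -3.405
v 1.096 0.67 -3.474
v 1.904 -1.07 -3.566
v 2.453 -0.226 -3.635
v 2.017 -0.474 -2.759
v 1.179 0.079 -2.659
v 1.821 -0.479 -4.381
v 0.983 0.074 -4.281
v 1.884 0.482 -4.077
v 2.005 0.484 -3.074
v 0.995 -0.884 -3.966
v 1.116 -0.882 -2.963
v 0.703 0.326 -3.425
v 2.297 -0.726 -3.615
v 2.041 -0.873 -3.1
v 2.364 -0.376 -3.14
v 0.751 -0.021 -2.947
v 1.074 0.475 -2.987
v 1.615 -0.197 -2.567
v 1.926 -0.875 -4.053
v 2.249 -0.379 -4.093
v 0.636 -0.024 -3.9
v 0.959 0.473 -3.94
v 1.385 -0.203 -4.473
v 1.488 0.712 -3.82
v 2.286 0.185 -3.915
v 1.915 0.037 -4.353
v 1.422 0.362 -4.294
v 1.559 0.714 -3.231
v 2.357 0.187 -3.326
v 2.1 0.041 -2.811
v 1.608 0.366 -2.752
v 2.022 0.603 -3.585
v 0.643 -0.587 -3.714
v 1.441 -1.114 -3.809
v 1.392 -0.766 -4.288
v 0.9 -0.441 -4.229
v 0.714 -0.585 -3.125
v 1.512 -1.112 -3.22
v 1.578 -0.762 -2.746
v 1.085 -0.437 -2.687
v 0.978 -1.003 -3.455
v -0.749 -1.337 -0.963
v -0.518 -1.033 -0.364
v -2.459 -1.299 0.521
v -2.691 -1.603 -0.077
v -0.627 -0.788 -0.53
v -2.569 -1.053 0.355
v -0.761 -0.651 -0.781
v -2.702 -0.917 0.104
v -0.892 -0.65 -1.069
v -2.833 -0.916 -0.184
v -0.995 -0.785 -1.335
v -2.936 -1.051 -0.45
v -1.049 -1.029 -1.528
v -2.99 -1.295 -0.643
v -1.044 -1.335 -1.608
v -2.985 -1.601 -0.723
v -0.981 -1.641 -1.561
v -2.922 -1.907 -0.676
v -0.871 -1.887 -1.395
v -2.813 -2.152 -0.51
v -0.738 -2.023 -1.144
v -2.679 -2.289 -0.259
v -0.607 -2.024 -0.856
v -2.548 -2.29 0.029
v -0.504 -1.889 -0.59
v -2.445 -2.155 0.295
v -0.45 -1.645 -0.397
v -2.391 -1.911 0.488
v -0.455 -1.339 -0.317
v -2.396 -1.605 0.568
v 0.289 -2.631 -1.927
v 0.957 -2.671 -1.588
v 0.479 -1.57 -0.514
v -0.189 -1.529 -0.853
v 1 -2.413 -1.833
v 0.523 -1.312 -0.76
v 0.881 -2.205 -2.1
v 0.404 -1.104 -1.027
v 0.626 -2.094 -2.327
v 0.149 -0.993 -1.254
v 0.294 -2.106 -2.462
v -0.183 -1.005 -1.389
v -0.039 -2.238 -2.475
v -0.517 -1.137 -1.402
v -0.298 -2.46 -2.362
v -0.775 -1.359 -1.289
v -0.422 -2.722 -2.149
v -0.899 -1.62 -1.076
v -0.383 -2.962 -1.885
v -0.86 -1.861 -0.812
v -0.19 -3.126 -1.631
v -0.668 -2.025 -0.558
v 0.112 -3.177 -1.444
v -0.365 -2.076 -0.371
v 0.455 -3.103 -1.368
v -0.023 -2.002 -0.295
v 0.76 -2.92 -1.42
v 0.282 -1.819 -0.347
v -1.533 3.828 -3.151
v -0.814 3.864 -2.661
v -1.368 2.408 -1.74
v -2.087 2.372 -2.229
v -1.151 4.137 -2.432
v -1.705 2.681 -1.511
v -1.609 4.312 -2.431
v -2.163 2.856 -1.51
v -2.043 4.333 -2.659
v -2.597 2.877 -1.738
v -2.315 4.194 -3.042
v -2.869 2.738 -2.121
v -2.339 3.939 -3.46
v -2.893 2.483 -2.539
v -2.106 3.648 -3.78
v -2.66 2.192 -2.859
v -1.692 3.415 -3.899
v -2.246 1.959 -2.978
v -1.228 3.313 -3.782
v -1.782 1.857 -2.86
v -0.86 3.374 -3.463
v -1.414 1.918 -2.542
v -0.706 3.58 -3.046
v -1.26 2.123 -2.125
f 2 1 4
f 2 4 3
f 4 1 5
f 4 5 3
f 5 1 6
f 5 6 3
f 6 1 7
f 6 7 3
f 7 1 8
f 7 8 3
f 8 1 9
f 8 9 3
f 9 1 10
f 9 10 3
f 10 1 2
f 10 2 3
f 11 48 27
f 48 22 51
f 27 51 16
f 48 51 27
f 11 27 23
f 27 16 28
f 23 28 12
f 27 28 23
f 11 23 32
f 23 12 33
f 32 33 18
f 23 33 32
f 11 32 44
f 32 18 47
f 44 47 21
f 32 47 44
f 11 44 48
f 44 21 52
f 48 52 22
f 44 52 48
f 12 28 39
f 28 16 42
f 39 42 20
f 28 42 39
f 16 51 29
f 51 22 50
f 29 50 15
f 51 50 29
f 22 52 49
f 52 21 45
f 49 45 13
f 52 45 49
f 21 47 46
f 47 18 34
f 46 34 17
f 47 34 46
f 18 33 38
f 33 12 35
f 38 35 19
f 33 35 38
f 14 40 26
f 40 20 41
f 26 41 15
f 40 41 26
f 14 26 24
f 26 15 25
f 24 25 13
f 26 25 24
f 14 24 31
f 24 13 30
f 31 30 17
f 24 30 31
f 14 31 36
f 31 17 37
f 36 37 19
f 31 37 36
f 14 36 40
f 36 19 43
f 40 43 20
f 36 43 40
f 15 41 29
f 41 20 42
f 29 42 16
f 41 42 29
f 13 25 49
f 25 15 50
f 49 50 22
f 25 50 49
f 17 30 46
f 30 13 45
f 46 45 21
f 30 45 46
f 19 37 38
f 37 17 34
f 38 34 18
f 37 34 38
f 20 43 39
f 43 19 35
f 39 35 12
f 43 35 39
f 54 53 57
f 54 57 55
f 55 57 58
f 55 58 56
f 57 53 59
f 57 59 58
f 58 59 60
f 58 60 56
f 59 53 61
f 59 61 60
f 60 61 62
f 60 62 56
f 61 53 63
f 61 63 62
f 62 63 64
f 62 64 56
f 63 53 65
f 63 65 64
f 64 65 66
f 64 66 56
f 65 53 67
f 65 67 66
f 66 67 68
f 66 68 56
f 67 53 69
f 67 69 68
f 68 69 70
f 68 70 56
f 69 53 71
f 69 71 70
f 70 71 72
f 70 72 56
f 71 53 73
f 71 73 72
f 72 73 74
f 72 74 56
f 73 53 75
f 73 75 74
f 74 75 76
f 74 76 56
f 75 53 77
f 75 77 76
f 76 77 78
f 76 78 56
f 77 53 79
f 77 79 78
f 78 79 80
f 78 80 56
f 79 53 81
f 79 81 80
f 80 81 82
f 80 82 56
f 81 53 54
f 81 54 82
f 82 54 55
f 82 55 56
f 84 83 87
f 84 87 85
f 85 87 88
f 85 88 86
f 87 83 89
f 87 89 88
f 88 89 90
f 88 90 86
f 89 83 91
f 89 91 90
f 90 91 92
f 90 92 86
f 91 83 93
f 91 93 92
f 92 93 94
f 92 94 86
f 93 83 95
f 93 95 94
f 94 95 96
f 94 96 86
f 95 83 97
f 95 97 96
f 96 97 98
f 96 98 86
f 97 83 99
f 97 99 98
f 98 99 100
f 98 100 86
f 99 83 101
f 99 101 100
f 100 101 102
f 100 102 86
f 101 83 103
f 101 103 102
f 102 103 104
f 102 104 86
f 103 83 105
f 103 105 104
f 104 105 106
f 104 106 86
f 105 83 107
f 105 107 106
f 106 107 108
f 106 108 86
f 107 83 109
f 107 109 108
f 108 109 110
f 108 110 86
f 109 83 84
f 109 84 110
f 110 84 85
f 110 85 86
f 112 111 115
f 112 115 113
f 113 115 116
f 113 116 114
f 115 111 117
f 115 117 116
f 116 117 118
f 116 118 114
f 117 111 119
f 117 119 118
f 118 119 120
f 118 120 114
f 119 111 121
f 119 121 120
f 120 121 122
f 120 122 114
f 121 111 123
f 121 123 122
f 122 123 124
f 122 124 114
f 123 111 125
f 123 125 124
f 124 125 126
f 124 126 114
f 125 111 127
f 125 127 126
f 126 127 128
f 126 128 114
f 127 111 129
f 127 129 128
f 128 129 130
f 128 130 114
f 129 111 131
f 129 131 130
f 130 131 132
f 130 132 114
f 131 111 133
f 131 133 132
f 132 133 134
f 132 134 114
f 133 111 112
f 133 112 134
f 134 112 113
f 134 113 114



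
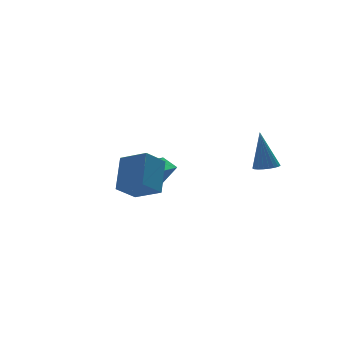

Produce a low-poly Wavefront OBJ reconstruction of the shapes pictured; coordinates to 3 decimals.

v -2.113 2.983 -0.177
v -1.277 2.411 1.383
v -1.072 3.822 -0.427
v -0.237 3.251 1.134
v -1.683 2.309 -0.654
v -0.848 1.738 0.907
v -0.643 3.149 -0.903
v 0.193 2.577 0.657
v -2.86 -2.579 1.398
v -3.904 -2.884 2.18
v -3.635 -1.422 0.815
v -4.679 -1.726 1.597
v -2.161 -1.414 2.783
v -3.205 -1.718 3.565
v -2.936 -0.256 2.2
v -3.98 -0.561 2.982
v 2.39 -2.402 2.092
v 2.731 -2.926 2.231
v 2.25 -1.958 4.108
v 2.921 -2.742 2.203
v 3.019 -2.499 2.156
v 3.008 -2.239 2.098
v 2.891 -2.008 2.039
v 2.687 -1.845 1.989
v 2.431 -1.778 1.957
v 2.168 -1.82 1.948
v 1.944 -1.962 1.964
v 1.796 -2.18 2.001
v 1.752 -2.437 2.055
v 1.817 -2.688 2.115
v 1.982 -2.889 2.171
v 2.217 -3.007 2.213
v 2.482 -3.02 2.234
f 2 4 1
f 5 2 1
f 1 4 3
f 3 5 1
f 2 8 4
f 6 2 5
f 6 8 2
f 4 8 3
f 7 5 3
f 3 8 7
f 7 6 5
f 8 6 7
f 10 12 9
f 13 10 9
f 9 12 11
f 11 13 9
f 10 16 12
f 14 10 13
f 14 16 10
f 12 16 11
f 15 13 11
f 11 16 15
f 15 14 13
f 16 14 15
f 18 17 20
f 18 20 19
f 20 17 21
f 20 21 19
f 21 17 22
f 21 22 19
f 22 17 23
f 22 23 19
f 23 17 24
f 23 24 19
f 24 17 25
f 24 25 19
f 25 17 26
f 25 26 19
f 26 17 27
f 26 27 19
f 27 17 28
f 27 28 19
f 28 17 29
f 28 29 19
f 29 17 30
f 29 30 19
f 30 17 31
f 30 31 19
f 31 17 32
f 31 32 19
f 32 17 33
f 32 33 19
f 33 17 18
f 33 18 19



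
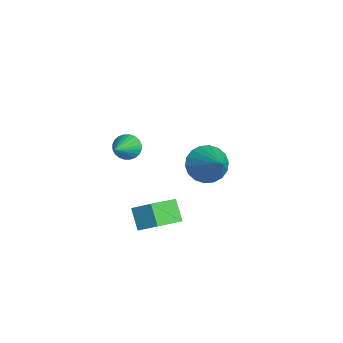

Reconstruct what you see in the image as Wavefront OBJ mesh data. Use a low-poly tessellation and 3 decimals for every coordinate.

v 0.774 -1.383 -0.758
v 1.338 -0.646 -0.097
v -0.093 -0.181 -1.36
v 0.471 0.557 -0.698
v 1.549 -1.237 -1.582
v 2.113 -0.499 -0.92
v 0.682 -0.034 -2.183
v 1.246 0.703 -1.522
v -4.449 2.857 -2.737
v -4.024 3.484 -3.45
v -2.751 3.223 -1.403
v -4.283 3.774 -3.199
v -4.576 3.883 -2.857
v -4.843 3.788 -2.491
v -5.032 3.509 -2.174
v -5.106 3.101 -1.968
v -5.049 2.644 -1.915
v -4.874 2.23 -2.024
v -4.615 1.94 -2.275
v -4.322 1.832 -2.617
v -4.055 1.927 -2.983
v -3.866 2.206 -3.3
v -3.792 2.614 -3.506
v -3.849 3.07 -3.559
v -0.639 -1.316 2.107
v -0.236 -0.854 1.892
v 0.719 -2.044 3.093
v -0.329 -0.745 2.101
v -0.469 -0.722 2.311
v -0.635 -0.79 2.49
v -0.802 -0.938 2.61
v -0.944 -1.144 2.655
v -1.04 -1.375 2.615
v -1.075 -1.598 2.499
v -1.043 -1.777 2.323
v -0.95 -1.887 2.114
v -0.81 -1.909 1.903
v -0.643 -1.841 1.724
v -0.477 -1.693 1.604
v -0.334 -1.488 1.559
v -0.239 -1.256 1.599
v -0.204 -1.034 1.715
f 2 4 1
f 5 2 1
f 1 4 3
f 3 5 1
f 2 8 4
f 6 2 5
f 6 8 2
f 4 8 3
f 7 5 3
f 3 8 7
f 7 6 5
f 8 6 7
f 10 9 12
f 10 12 11
f 12 9 13
f 12 13 11
f 13 9 14
f 13 14 11
f 14 9 15
f 14 15 11
f 15 9 16
f 15 16 11
f 16 9 17
f 16 17 11
f 17 9 18
f 17 18 11
f 18 9 19
f 18 19 11
f 19 9 20
f 19 20 11
f 20 9 21
f 20 21 11
f 21 9 22
f 21 22 11
f 22 9 23
f 22 23 11
f 23 9 24
f 23 24 11
f 24 9 10
f 24 10 11
f 26 25 28
f 26 28 27
f 28 25 29
f 28 29 27
f 29 25 30
f 29 30 27
f 30 25 31
f 30 31 27
f 31 25 32
f 31 32 27
f 32 25 33
f 32 33 27
f 33 25 34
f 33 34 27
f 34 25 35
f 34 35 27
f 35 25 36
f 35 36 27
f 36 25 37
f 36 37 27
f 37 25 38
f 37 38 27
f 38 25 39
f 38 39 27
f 39 25 40
f 39 40 27
f 40 25 41
f 40 41 27
f 41 25 42
f 41 42 27
f 42 25 26
f 42 26 27



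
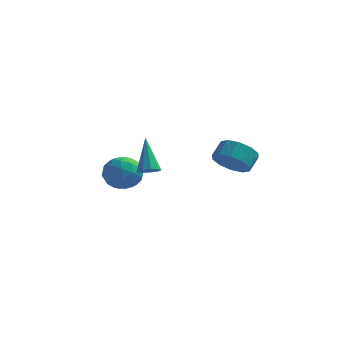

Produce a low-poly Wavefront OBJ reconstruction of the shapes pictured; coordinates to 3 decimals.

v 2.733 -1.382 1.806
v 3.476 -1.965 2.265
v 3.69 -1.18 2.914
v 2.947 -0.598 2.454
v 3.751 -1.637 1.778
v 3.965 -0.853 2.426
v 3.637 -1.212 1.301
v 3.852 -0.427 1.949
v 3.178 -0.852 1.017
v 3.393 -0.067 1.665
v 2.549 -0.695 1.034
v 2.763 0.09 1.682
v 1.99 -0.8 1.346
v 2.204 -0.015 1.995
v 1.715 -1.127 1.834
v 1.929 -0.343 2.482
v 1.828 -1.553 2.311
v 2.043 -0.768 2.959
v 2.287 -1.913 2.595
v 2.502 -1.128 3.243
v 2.917 -2.07 2.578
v 3.131 -1.285 3.226
v -1.16 -2.36 1.158
v -0.585 -2.13 1.191
v -1.68 -1.32 2.942
v -0.833 -1.869 0.967
v -1.234 -1.838 0.832
v -1.6 -2.05 0.849
v -1.761 -2.408 1.011
v -1.64 -2.743 1.241
v -1.295 -2.899 1.432
v -0.887 -2.803 1.495
v -0.607 -2.499 1.4
v -4.112 0.084 0.448
v -3.67 0.779 -0.318
v -2.91 -1.199 -0.022
v -2.468 -0.504 -0.788
v -2.336 -0.29 0.308
v -3.079 0.503 0.599
v -3.501 -0.923 -0.939
v -4.244 -0.13 -0.648
v -3.292 0.157 -1.175
v -2.572 0.548 -0.404
v -4.008 -0.968 0.064
v -3.288 -0.577 0.835
v -3.996 0.545 0.107
v -2.584 -0.965 -0.447
v -2.506 -0.839 0.198
v -2.246 -0.43 -0.253
v -3.649 0.382 0.646
v -3.389 0.791 0.195
v -2.605 0.162 0.563
v -3.191 -1.211 -0.535
v -2.931 -0.802 -0.986
v -4.334 0.01 -0.087
v -4.074 0.419 -0.538
v -3.975 -0.582 -0.903
v -3.514 0.587 -0.848
v -2.808 -0.167 -1.124
v -3.415 -0.414 -1.213
v -3.852 0.053 -1.042
v -3.091 0.817 -0.394
v -2.385 0.063 -0.671
v -2.307 0.188 -0.027
v -2.744 0.655 0.144
v -2.869 0.451 -0.899
v -4.195 -0.483 0.331
v -3.489 -1.237 0.054
v -3.836 -1.075 -0.484
v -4.273 -0.608 -0.313
v -3.772 -0.253 0.784
v -3.066 -1.007 0.508
v -2.728 -0.473 0.702
v -3.165 -0.006 0.873
v -3.711 -0.871 0.559
f 2 1 5
f 2 5 3
f 3 5 6
f 3 6 4
f 5 1 7
f 5 7 6
f 6 7 8
f 6 8 4
f 7 1 9
f 7 9 8
f 8 9 10
f 8 10 4
f 9 1 11
f 9 11 10
f 10 11 12
f 10 12 4
f 11 1 13
f 11 13 12
f 12 13 14
f 12 14 4
f 13 1 15
f 13 15 14
f 14 15 16
f 14 16 4
f 15 1 17
f 15 17 16
f 16 17 18
f 16 18 4
f 17 1 19
f 17 19 18
f 18 19 20
f 18 20 4
f 19 1 21
f 19 21 20
f 20 21 22
f 20 22 4
f 21 1 2
f 21 2 22
f 22 2 3
f 22 3 4
f 24 23 26
f 24 26 25
f 26 23 27
f 26 27 25
f 27 23 28
f 27 28 25
f 28 23 29
f 28 29 25
f 29 23 30
f 29 30 25
f 30 23 31
f 30 31 25
f 31 23 32
f 31 32 25
f 32 23 33
f 32 33 25
f 33 23 24
f 33 24 25
f 34 71 50
f 71 45 74
f 50 74 39
f 71 74 50
f 34 50 46
f 50 39 51
f 46 51 35
f 50 51 46
f 34 46 55
f 46 35 56
f 55 56 41
f 46 56 55
f 34 55 67
f 55 41 70
f 67 70 44
f 55 70 67
f 34 67 71
f 67 44 75
f 71 75 45
f 67 75 71
f 35 51 62
f 51 39 65
f 62 65 43
f 51 65 62
f 39 74 52
f 74 45 73
f 52 73 38
f 74 73 52
f 45 75 72
f 75 44 68
f 72 68 36
f 75 68 72
f 44 70 69
f 70 41 57
f 69 57 40
f 70 57 69
f 41 56 61
f 56 35 58
f 61 58 42
f 56 58 61
f 37 63 49
f 63 43 64
f 49 64 38
f 63 64 49
f 37 49 47
f 49 38 48
f 47 48 36
f 49 48 47
f 37 47 54
f 47 36 53
f 54 53 40
f 47 53 54
f 37 54 59
f 54 40 60
f 59 60 42
f 54 60 59
f 37 59 63
f 59 42 66
f 63 66 43
f 59 66 63
f 38 64 52
f 64 43 65
f 52 65 39
f 64 65 52
f 36 48 72
f 48 38 73
f 72 73 45
f 48 73 72
f 40 53 69
f 53 36 68
f 69 68 44
f 53 68 69
f 42 60 61
f 60 40 57
f 61 57 41
f 60 57 61
f 43 66 62
f 66 42 58
f 62 58 35
f 66 58 62

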